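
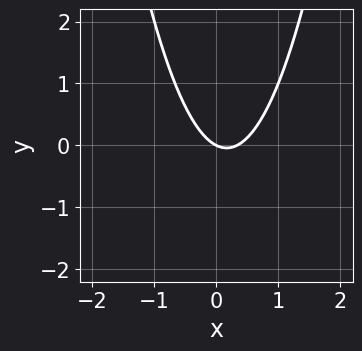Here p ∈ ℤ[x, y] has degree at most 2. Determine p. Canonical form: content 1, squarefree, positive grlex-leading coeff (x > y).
3*x^2 - x - 2*y

1. The degree is 2 — a generic line meets the curve in up to 2 points.
2. From the visible intercepts: it meets the y-axis at y = 0 (among the integer gridlines); it crosses the x-axis at the gridline x = 0.
3. Matching integer coefficients to the picture gives p.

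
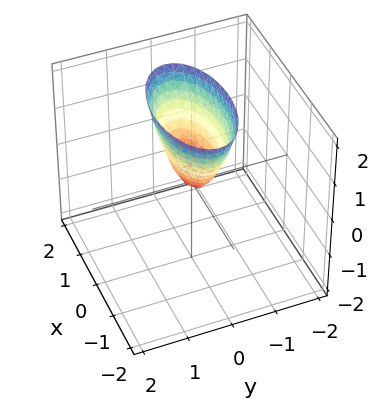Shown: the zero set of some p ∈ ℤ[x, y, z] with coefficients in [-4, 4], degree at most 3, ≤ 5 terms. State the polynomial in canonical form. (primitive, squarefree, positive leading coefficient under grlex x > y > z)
x^2 + 3*y^2 - z

The degree is 2 — a single bowl opening along one axis; a quadric.
Symmetries: mirror symmetry y ↦ −y ⇒ only even powers of y; the x ↦ −x reflection is a symmetry, so x appears only in even powers.
From the visible intercepts: it crosses the x-axis at the gridline x = 0; it crosses the y-axis at the gridline y = 0; one z-axis crossing is at z = 0.
Solving for integer coefficients yields p as stated.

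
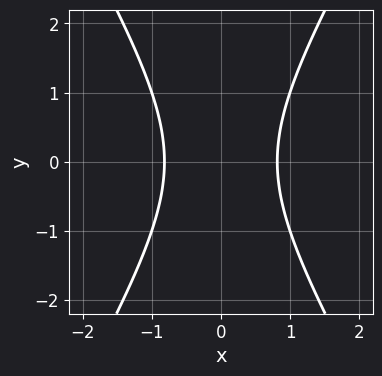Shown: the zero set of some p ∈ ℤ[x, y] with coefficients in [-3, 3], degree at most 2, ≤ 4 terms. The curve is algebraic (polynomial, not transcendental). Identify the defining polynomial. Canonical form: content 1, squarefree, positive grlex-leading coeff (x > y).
3*x^2 - y^2 - 2

First, degree: no degree-1 curve has this shape, so deg p = 2.
Then, symmetries: it's symmetric under x → −x, forcing even powers of x; it's symmetric under y → −y, forcing even powers of y.
Next, from the axis intercepts and sections: it misses every integer gridline on the y-axis.
Finally, the integer polynomial consistent with all of this is the stated p.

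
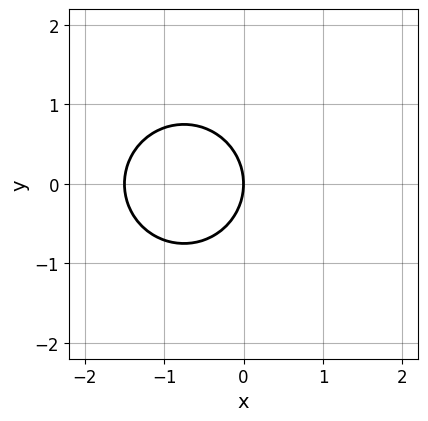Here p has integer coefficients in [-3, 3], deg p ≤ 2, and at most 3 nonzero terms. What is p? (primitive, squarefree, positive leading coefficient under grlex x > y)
(a) Degree: the shape is more complex than any degree-1 curve, so deg p = 2.
(b) Symmetries: mirror symmetry y ↦ −y ⇒ only even powers of y.
(c) Checking where it meets the axes: one x-axis crossing is at x = 0; it crosses the y-axis at the gridline y = 0.
(d) Solving for integer coefficients yields p as stated.

2*x^2 + 2*y^2 + 3*x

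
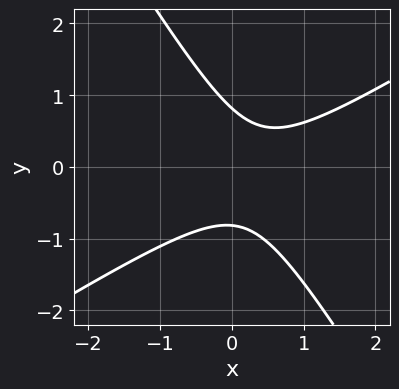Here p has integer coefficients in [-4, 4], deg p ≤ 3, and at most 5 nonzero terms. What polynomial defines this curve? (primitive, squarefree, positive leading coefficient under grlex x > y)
First, deg p = 2.
Then, against the integer gridlines: no x-intercept at any integer in the box.
Finally, matching integer coefficients to the picture gives p.

3*x^2 - 3*x*y - 3*y^2 - 2*x + 2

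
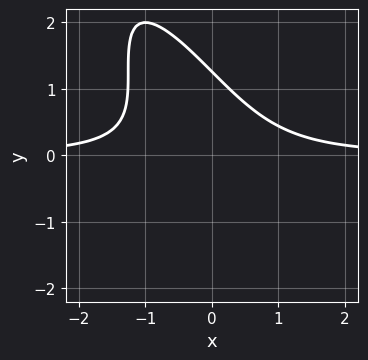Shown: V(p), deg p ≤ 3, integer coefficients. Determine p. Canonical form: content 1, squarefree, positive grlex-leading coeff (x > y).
1. Degree: the shape is more complex than any degree-2 curve, so deg p = 3.
2. From the axis intercepts and sections: no x-intercept at any integer in the box.
3. Fitting integer coefficients to these (and the overall shape) gives p.

3*x^2*y + 3*x*y^2 + y^3 - 2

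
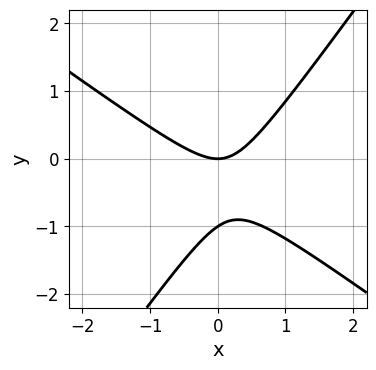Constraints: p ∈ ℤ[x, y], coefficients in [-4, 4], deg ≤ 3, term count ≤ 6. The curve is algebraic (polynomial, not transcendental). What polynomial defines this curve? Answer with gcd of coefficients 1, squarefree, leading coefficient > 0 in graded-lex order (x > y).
3*x^2 + 2*x*y - 3*y^2 - 3*y

(a) Degree: no degree-1 curve has this shape, so deg p = 2.
(b) Against the integer gridlines: one x-axis crossing is at x = 0; among the integer gridlines, it crosses the y-axis at y ∈ {-1, 0}.
(c) Assembling these constraints gives the stated polynomial.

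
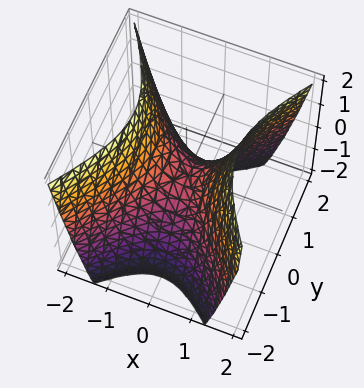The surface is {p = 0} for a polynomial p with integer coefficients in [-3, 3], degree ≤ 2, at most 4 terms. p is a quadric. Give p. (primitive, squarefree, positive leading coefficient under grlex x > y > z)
3*x^2 - 2*y^2 - 2*z

deg p = 2. A hyperbolic paraboloid; a quadric.
Symmetries: mirror symmetry y ↦ −y ⇒ only even powers of y; it's symmetric under x → −x, forcing even powers of x.
Checking where it meets the axes: it crosses the x-axis at the gridline x = 0; one y-axis crossing is at y = 0; it meets the z-axis at z = 0 (among the integer gridlines).
Together with the visible shape, these determine p as stated.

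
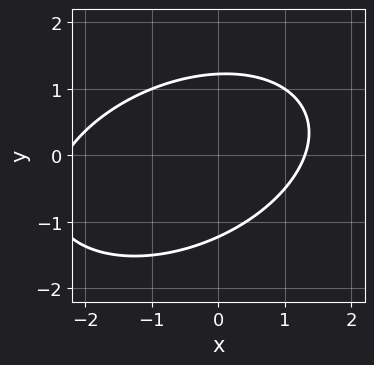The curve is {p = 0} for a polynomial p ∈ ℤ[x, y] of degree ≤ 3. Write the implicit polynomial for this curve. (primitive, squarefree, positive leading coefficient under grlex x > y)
1. deg p = 2. No degree-1 curve has this shape.
2. The integer polynomial consistent with all of this is the stated p.

x^2 - x*y + 2*y^2 + x - 3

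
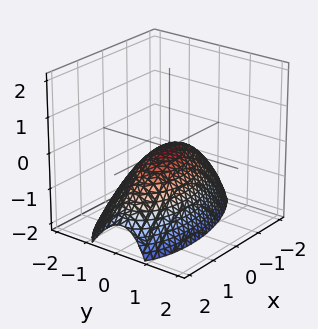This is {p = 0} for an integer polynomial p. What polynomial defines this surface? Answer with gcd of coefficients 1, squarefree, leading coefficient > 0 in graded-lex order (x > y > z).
x^2 - x*y + 3*y^2 - y*z + 3*z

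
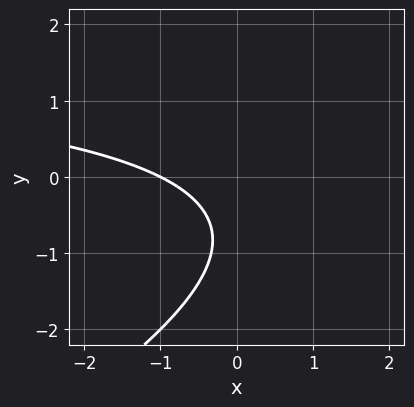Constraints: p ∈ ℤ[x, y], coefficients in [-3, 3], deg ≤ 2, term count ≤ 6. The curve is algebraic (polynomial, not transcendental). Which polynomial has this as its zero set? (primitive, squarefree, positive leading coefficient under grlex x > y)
1. deg p = 2. No degree-1 curve has this shape.
2. From the axis intercepts and sections: the curve avoids every integer y-axis point in the box; it crosses the x-axis at the gridline x = -1.
3. Solving for integer coefficients yields p as stated.

x*y - 2*y^2 - 2*x - 3*y - 2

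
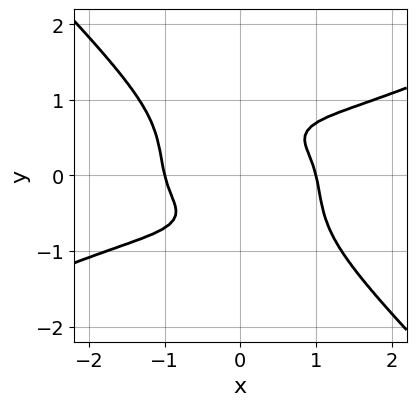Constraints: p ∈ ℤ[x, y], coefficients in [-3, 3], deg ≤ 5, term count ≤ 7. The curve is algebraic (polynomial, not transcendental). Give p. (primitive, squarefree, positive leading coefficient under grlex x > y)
x^4 - 2*x^3*y - 3*y^4 + 3*x*y - 1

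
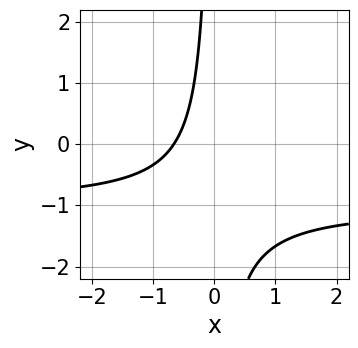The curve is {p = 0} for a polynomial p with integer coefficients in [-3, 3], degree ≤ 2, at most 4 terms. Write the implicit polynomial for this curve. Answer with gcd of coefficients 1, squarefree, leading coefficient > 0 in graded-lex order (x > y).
3*x*y + 3*x + 2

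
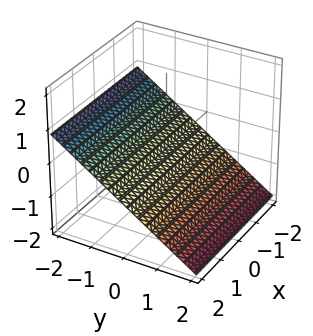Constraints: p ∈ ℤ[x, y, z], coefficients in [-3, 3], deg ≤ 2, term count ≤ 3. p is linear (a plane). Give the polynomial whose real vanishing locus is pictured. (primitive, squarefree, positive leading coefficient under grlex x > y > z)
deg p = 1. Every cross-section is a straight line — this is a plane.
Against the integer gridlines: the surface avoids every integer x-axis point in the box; it crosses the y-axis at the gridline y = -1.
These observations pin down the coefficients.

2*y + 3*z + 2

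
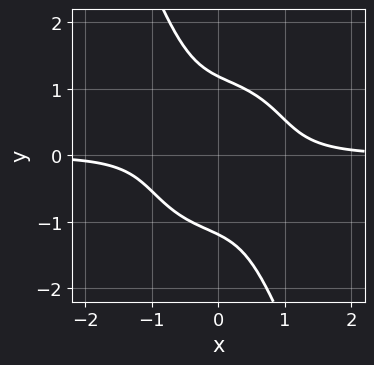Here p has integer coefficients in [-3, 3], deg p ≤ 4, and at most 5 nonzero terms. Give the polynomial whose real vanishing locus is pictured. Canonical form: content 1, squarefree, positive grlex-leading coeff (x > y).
deg p = 4.
Checking where it meets the axes: the curve avoids every integer x-axis point in the box.
Matching integer coefficients to the picture gives p.

3*x^3*y + 2*x*y^3 + y^4 - 2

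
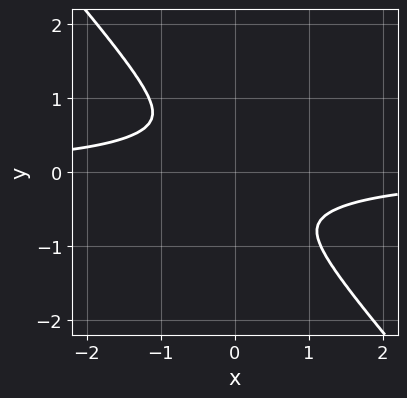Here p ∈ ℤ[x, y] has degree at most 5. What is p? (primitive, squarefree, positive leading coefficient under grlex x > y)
3*x^3*y + 2*y^4 + 2*x^2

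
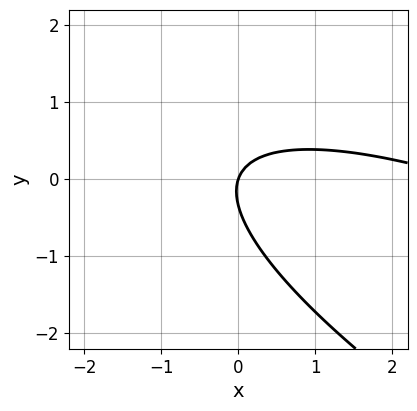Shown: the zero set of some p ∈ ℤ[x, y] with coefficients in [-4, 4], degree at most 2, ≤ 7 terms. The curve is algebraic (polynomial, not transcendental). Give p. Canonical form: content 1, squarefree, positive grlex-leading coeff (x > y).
The degree is 2 — no degree-1 curve has this shape.
Reading off the gridlines: it meets the x-axis at x = 0 (among the integer gridlines); it meets the y-axis at y = 0 (among the integer gridlines).
These observations pin down the coefficients.

x^2 + 3*x*y + 3*y^2 - 3*x + y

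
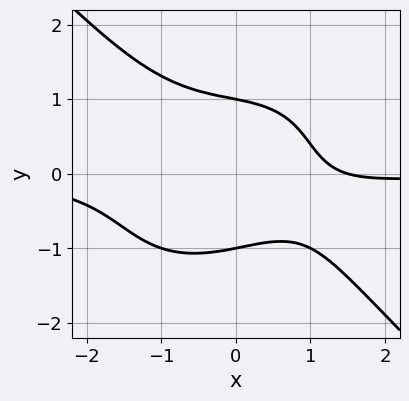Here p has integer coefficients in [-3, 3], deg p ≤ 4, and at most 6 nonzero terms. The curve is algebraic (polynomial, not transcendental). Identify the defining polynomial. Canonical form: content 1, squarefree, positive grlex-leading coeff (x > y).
(a) The degree is 4 — no degree-3 curve has this shape.
(b) Checking where it meets the axes: the y-axis gridline crossings are at y ∈ {-1, 1}.
(c) Fitting integer coefficients to these (and the overall shape) gives p.

2*x^3*y + 2*y^4 + y^2 + 2*x - 3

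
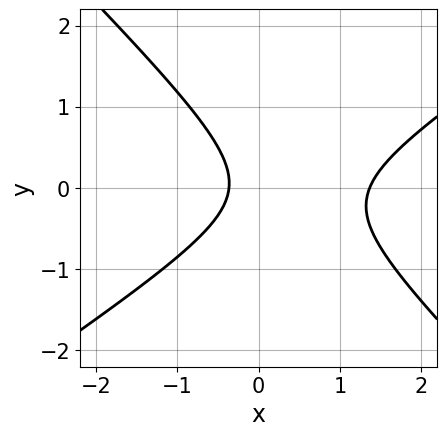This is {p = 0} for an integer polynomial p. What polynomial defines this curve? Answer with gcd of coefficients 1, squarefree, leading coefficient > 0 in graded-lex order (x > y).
2*x^2 - x*y - 3*y^2 - 2*x - 1

First, degree: a generic line meets the curve in up to 2 points, so deg p = 2.
Next, reading off the gridlines: the curve avoids every integer y-axis point in the box.
Finally, matching integer coefficients to the picture gives p.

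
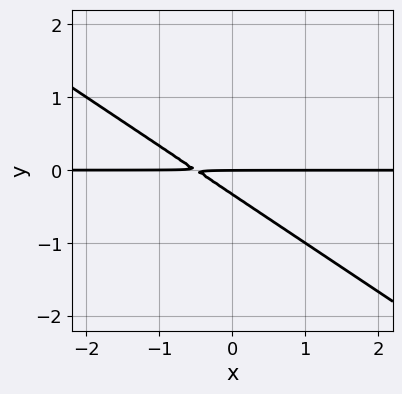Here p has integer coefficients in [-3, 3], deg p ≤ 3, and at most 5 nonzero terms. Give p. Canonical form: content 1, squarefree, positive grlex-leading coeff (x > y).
deg p = 2.
From the axis intercepts and sections: one y-axis crossing is at y = 0; every point of the x-axis in the box is on the curve.
The integer polynomial consistent with all of this is the stated p.

2*x*y + 3*y^2 + y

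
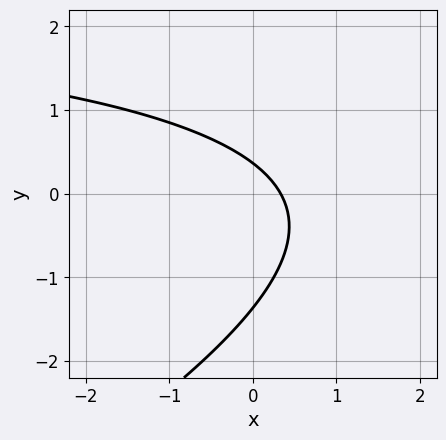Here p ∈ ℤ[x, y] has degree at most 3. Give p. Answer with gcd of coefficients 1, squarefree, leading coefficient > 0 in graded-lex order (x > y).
1. deg p = 2. No degree-1 curve has this shape.
2. The integer polynomial consistent with all of this is the stated p.

x*y - 2*y^2 - 3*x - 2*y + 1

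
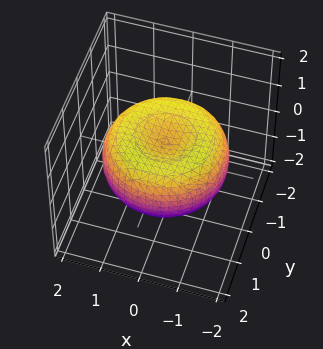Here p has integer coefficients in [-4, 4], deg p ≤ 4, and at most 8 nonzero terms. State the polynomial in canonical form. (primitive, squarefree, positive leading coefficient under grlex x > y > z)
(a) The degree is 4 — a generic line meets the surface in up to 4 points.
(b) Symmetries: the z-axis is an axis of rotation, so x and y enter only as x² + y².
(c) Checking where it meets the axes: a circular section at z = 0 has radius between 1 and 2.
(d) Solving for integer coefficients yields p as stated.

x^4 + 2*x^2*y^2 + y^4 - 2*x^2 - 2*y^2 + 3*z^2 - 1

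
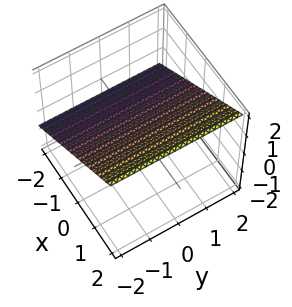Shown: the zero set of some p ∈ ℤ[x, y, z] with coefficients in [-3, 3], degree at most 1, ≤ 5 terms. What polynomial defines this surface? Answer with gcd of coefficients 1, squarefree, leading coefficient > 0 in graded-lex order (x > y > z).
2*x - 3*z + 2

(a) deg p = 1.
(b) Reading off the gridlines: no y-intercept at any integer in the box; it crosses the x-axis at the gridline x = -1.
(c) Matching integer coefficients to the picture gives p.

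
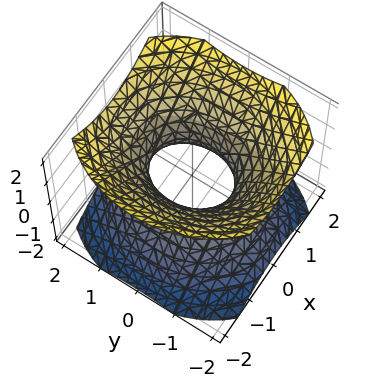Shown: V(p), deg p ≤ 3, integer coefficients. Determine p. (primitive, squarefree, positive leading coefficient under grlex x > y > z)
Degree: one connected sheet with a waist; a quadric, so deg p = 2.
Symmetries: the y ↦ −y reflection is a symmetry, so y appears only in even powers; mirror symmetry z ↦ −z ⇒ only even powers of z; the x ↦ −x reflection is a symmetry, so x appears only in even powers.
Observable constraints: the surface avoids every integer z-axis point in the box; the y-axis gridline crossings are at y ∈ {-1, 1}.
Putting this together gives p.

3*x^2 + 2*y^2 - 3*z^2 - 2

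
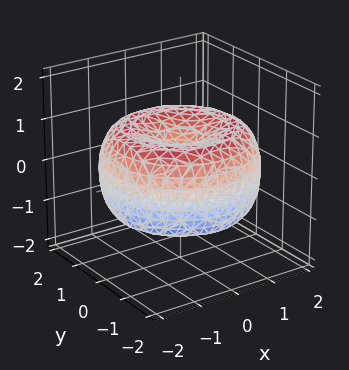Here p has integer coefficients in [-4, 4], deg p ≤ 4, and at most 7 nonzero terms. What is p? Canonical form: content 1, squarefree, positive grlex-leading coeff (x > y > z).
x^4 + 2*x^2*y^2 + y^4 - 3*x^2 - 3*y^2 + 3*z^2 - 1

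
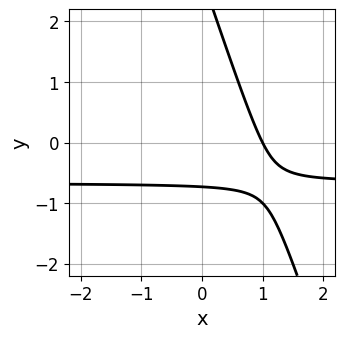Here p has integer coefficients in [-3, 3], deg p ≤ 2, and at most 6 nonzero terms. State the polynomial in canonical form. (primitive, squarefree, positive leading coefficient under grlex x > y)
3*x*y + y^2 + 2*x - 2*y - 2

The degree is 2 — no degree-1 curve has this shape.
Observable constraints: it meets the x-axis at x = 1 (among the integer gridlines).
Fitting integer coefficients to these (and the overall shape) gives p.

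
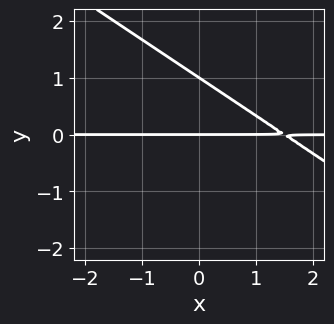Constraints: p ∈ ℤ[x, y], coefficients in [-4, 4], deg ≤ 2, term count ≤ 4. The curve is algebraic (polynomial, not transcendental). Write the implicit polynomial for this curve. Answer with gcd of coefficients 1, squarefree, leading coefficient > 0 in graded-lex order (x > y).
(a) deg p = 2.
(b) Observable constraints: the visible x-axis segment lies entirely on the curve; the y-axis gridline crossings are at y ∈ {0, 1}.
(c) Solving for integer coefficients yields p as stated.

2*x*y + 3*y^2 - 3*y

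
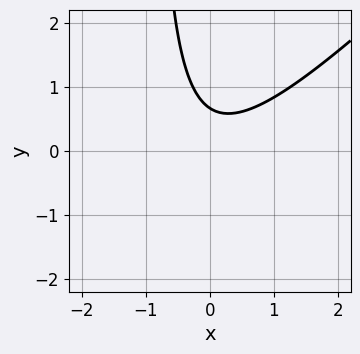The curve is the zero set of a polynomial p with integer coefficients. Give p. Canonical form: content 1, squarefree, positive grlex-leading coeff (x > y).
3*x^2 - 3*x*y - 3*y + 2

The degree is 2 — a generic line meets the curve in up to 2 points.
Checking where it meets the axes: it misses every integer gridline on the x-axis.
Together with the visible shape, these determine p as stated.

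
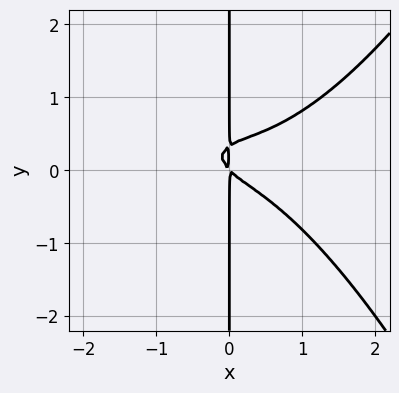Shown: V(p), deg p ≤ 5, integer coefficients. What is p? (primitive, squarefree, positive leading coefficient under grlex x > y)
(a) The degree is 4 — a generic line meets the curve in up to 4 points.
(b) Against the integer gridlines: the visible y-axis segment lies entirely on the curve.
(c) Assembling these constraints gives the stated polynomial.

x^4 - x^2*y - 3*x*y^2 + x^2 + x*y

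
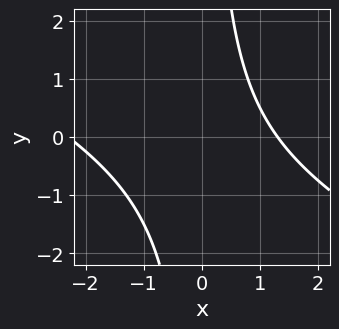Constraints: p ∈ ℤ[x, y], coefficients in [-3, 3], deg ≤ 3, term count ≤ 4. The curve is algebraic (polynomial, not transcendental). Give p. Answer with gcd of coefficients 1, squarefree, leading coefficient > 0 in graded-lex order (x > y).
x^2 + 2*x*y + x - 3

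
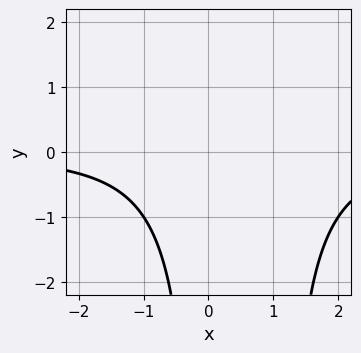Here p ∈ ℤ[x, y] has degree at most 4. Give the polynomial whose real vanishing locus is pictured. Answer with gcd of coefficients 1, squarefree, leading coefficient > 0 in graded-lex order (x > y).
(a) Degree: a generic line meets the curve in up to 3 points, so deg p = 3.
(b) From the axis intercepts and sections: it misses every integer gridline on the x-axis; the curve avoids every integer y-axis point in the box.
(c) Assembling these constraints gives the stated polynomial.

x^2*y - x*y + 2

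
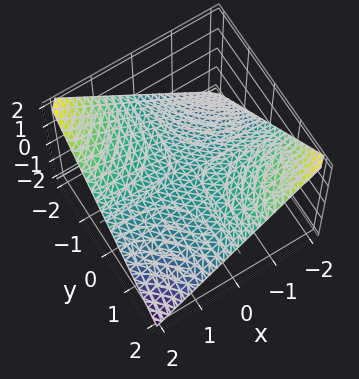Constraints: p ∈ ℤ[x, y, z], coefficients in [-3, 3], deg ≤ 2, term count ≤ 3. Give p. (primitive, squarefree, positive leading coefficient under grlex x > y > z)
x*y + 2*z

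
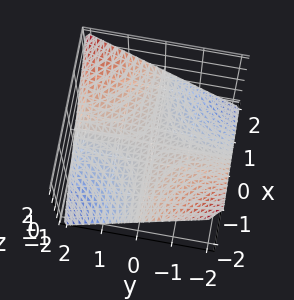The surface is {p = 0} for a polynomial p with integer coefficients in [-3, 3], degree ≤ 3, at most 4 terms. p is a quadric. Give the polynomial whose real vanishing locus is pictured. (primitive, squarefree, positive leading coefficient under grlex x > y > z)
x*y - 2*z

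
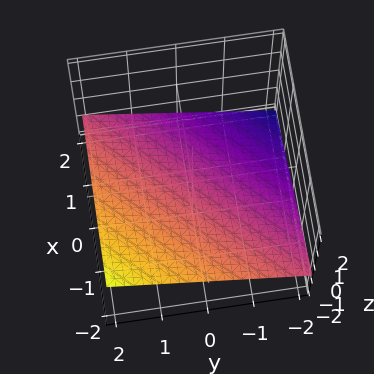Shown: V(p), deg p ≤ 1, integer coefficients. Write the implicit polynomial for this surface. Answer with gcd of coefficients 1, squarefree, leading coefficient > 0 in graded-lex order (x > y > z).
x - y + 3*z + 2

Degree: every cross-section is a straight line — this is a plane, so deg p = 1.
From the visible intercepts: it crosses the x-axis at the gridline x = -2; one y-axis crossing is at y = 2.
Solving for integer coefficients yields p as stated.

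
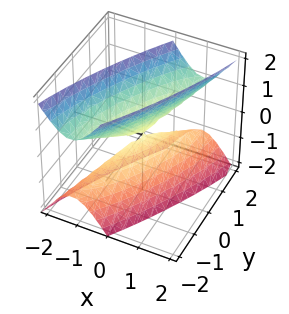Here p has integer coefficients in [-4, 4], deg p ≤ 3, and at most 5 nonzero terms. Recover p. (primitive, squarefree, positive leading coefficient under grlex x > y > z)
3*x^2 - 3*x*y + y^2 - z^2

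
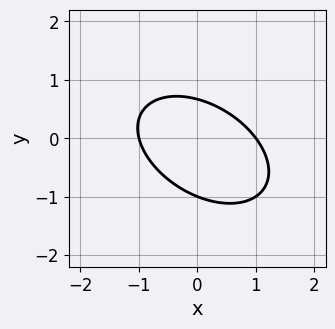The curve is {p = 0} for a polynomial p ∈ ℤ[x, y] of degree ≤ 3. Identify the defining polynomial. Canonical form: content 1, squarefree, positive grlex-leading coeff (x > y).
2*x^2 + 2*x*y + 3*y^2 + y - 2

(a) The degree is 2 — the shape is more complex than any degree-1 curve.
(b) Checking where it meets the axes: the x-axis gridline crossings are at x ∈ {-1, 1}; one y-axis crossing is at y = -1.
(c) These observations pin down the coefficients.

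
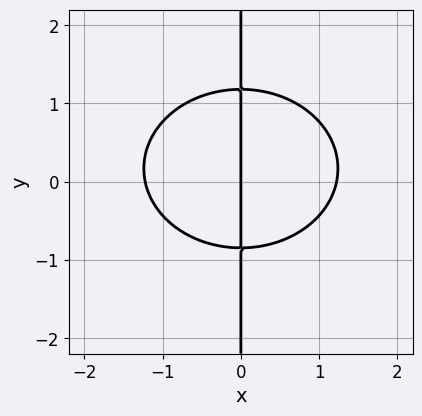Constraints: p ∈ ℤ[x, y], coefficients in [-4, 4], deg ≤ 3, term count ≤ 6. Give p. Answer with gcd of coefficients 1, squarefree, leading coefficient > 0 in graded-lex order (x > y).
2*x^3 + 3*x*y^2 - x*y - 3*x

(a) The degree is 3 — the shape is more complex than any degree-2 curve.
(b) Reading off the gridlines: every point of the y-axis in the box is on the curve; it crosses the x-axis at the gridline x = 0.
(c) Solving for integer coefficients yields p as stated.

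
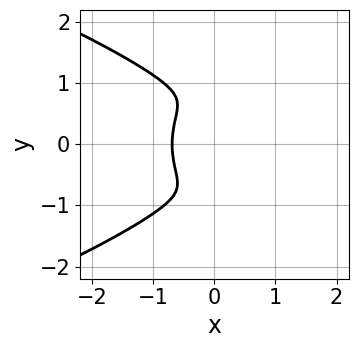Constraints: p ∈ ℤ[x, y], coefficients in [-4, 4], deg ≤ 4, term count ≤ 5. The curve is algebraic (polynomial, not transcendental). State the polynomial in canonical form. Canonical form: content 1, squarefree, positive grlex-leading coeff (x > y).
x^2*y^2 + 2*y^4 + 3*x^3 - 2*y^2 + 1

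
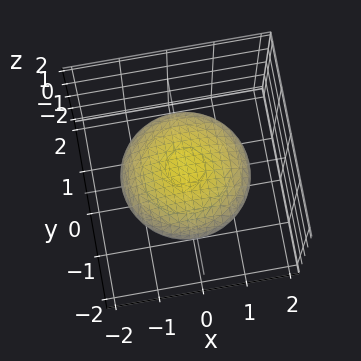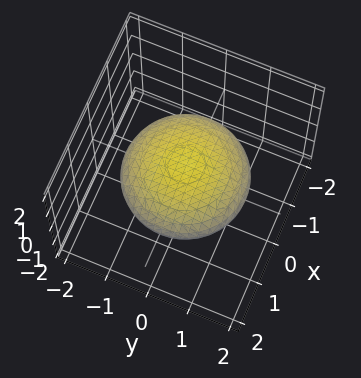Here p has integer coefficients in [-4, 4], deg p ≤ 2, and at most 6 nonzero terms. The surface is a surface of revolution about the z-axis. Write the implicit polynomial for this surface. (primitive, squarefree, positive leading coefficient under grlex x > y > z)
x^2 + y^2 + 3*z^2 - 2

deg p = 2.
Symmetries: the surface is invariant under rotation about z: p = q(x² + y², z).
Observable constraints: a circular section at z = 0 has radius between 1 and 2.
Fitting integer coefficients to these (and the overall shape) gives p.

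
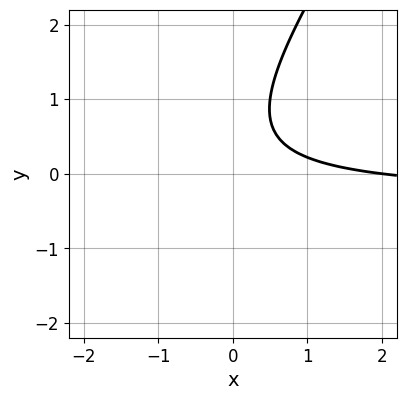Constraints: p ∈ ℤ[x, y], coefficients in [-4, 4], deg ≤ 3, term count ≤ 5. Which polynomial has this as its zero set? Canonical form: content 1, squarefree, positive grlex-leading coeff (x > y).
First, deg p = 2. No degree-1 curve has this shape.
Next, from the axis intercepts and sections: it misses every integer gridline on the y-axis; one x-axis crossing is at x = 2.
Finally, putting this together gives p.

3*x*y - 2*y^2 + x + 2*y - 2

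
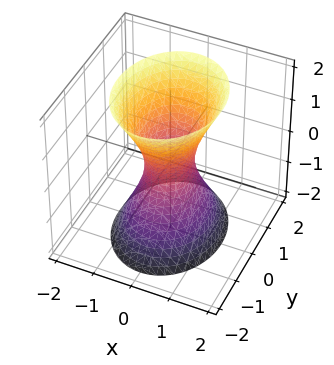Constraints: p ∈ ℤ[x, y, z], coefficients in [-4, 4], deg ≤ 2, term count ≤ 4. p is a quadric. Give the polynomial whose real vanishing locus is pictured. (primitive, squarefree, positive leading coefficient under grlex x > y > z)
1. Degree: an hourglass — one-sheet hyperboloid; a quadric, so deg p = 2.
2. Symmetries: it's symmetric under z → −z, forcing even powers of z; the y ↦ −y reflection is a symmetry, so y appears only in even powers; mirror symmetry x ↦ −x ⇒ only even powers of x.
3. Against the integer gridlines: the surface avoids every integer z-axis point in the box.
4. Putting this together gives p.

3*x^2 + 2*y^2 - z^2 - 1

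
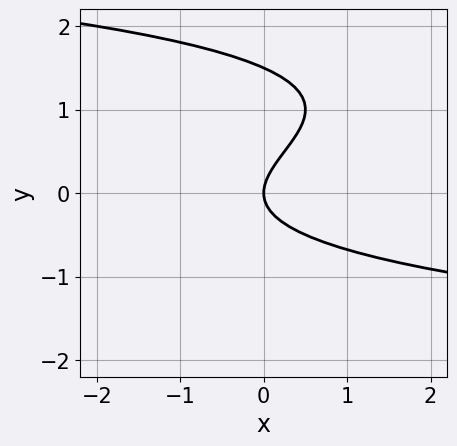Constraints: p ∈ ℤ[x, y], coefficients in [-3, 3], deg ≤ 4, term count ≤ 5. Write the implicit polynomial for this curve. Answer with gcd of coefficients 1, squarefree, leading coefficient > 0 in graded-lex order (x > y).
2*y^3 - 3*y^2 + 2*x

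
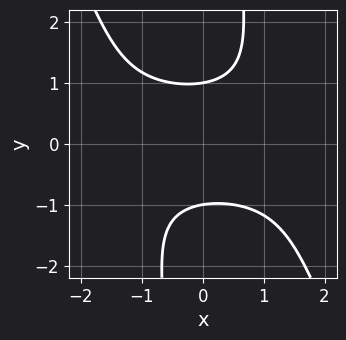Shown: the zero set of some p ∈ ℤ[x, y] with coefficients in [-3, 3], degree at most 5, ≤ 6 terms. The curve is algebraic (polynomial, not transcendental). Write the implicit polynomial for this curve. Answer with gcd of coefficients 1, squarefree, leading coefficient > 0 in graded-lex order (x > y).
2*x^2*y^2 + x*y^3 - 3*y^2 + 3

First, deg p = 4.
Next, from the axis intercepts and sections: the curve avoids every integer x-axis point in the box; the y-axis gridline crossings are at y ∈ {-1, 1}.
Finally, putting this together gives p.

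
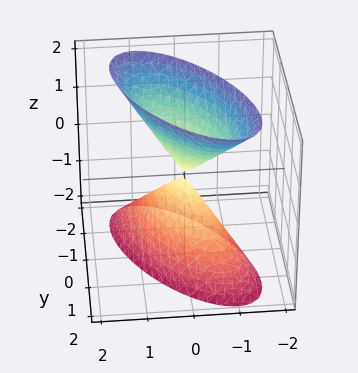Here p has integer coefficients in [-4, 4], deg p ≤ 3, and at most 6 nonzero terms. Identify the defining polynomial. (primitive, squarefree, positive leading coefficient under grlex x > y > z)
1. I count 2 distinct pieces. They look like related sheets of one shape, so recover p as a whole.
2. Degree: a generic line meets the surface in up to 2 points, so deg p = 2.
3. Reading off the gridlines: it crosses the z-axis at the gridline z = 0; it meets the x-axis at x = 0 (among the integer gridlines); one y-axis crossing is at y = 0.
4. The integer polynomial consistent with all of this is the stated p.

3*x^2 + 3*x*y + 2*y^2 - z^2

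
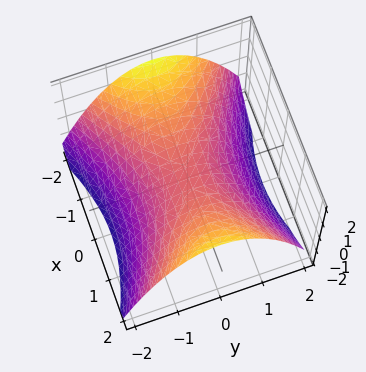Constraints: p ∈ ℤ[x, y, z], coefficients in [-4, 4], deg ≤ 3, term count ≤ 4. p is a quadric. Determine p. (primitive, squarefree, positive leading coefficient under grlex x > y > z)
First, degree: a saddle surface; a quadric, so deg p = 2.
Next, symmetries: mirror symmetry y ↦ −y ⇒ only even powers of y; the x ↦ −x reflection is a symmetry, so x appears only in even powers.
Then, checking where it meets the axes: one y-axis crossing is at y = 0; it meets the z-axis at z = 0 (among the integer gridlines); one x-axis crossing is at x = 0.
Finally, fitting integer coefficients to these (and the overall shape) gives p.

x^2 - 2*y^2 - 3*z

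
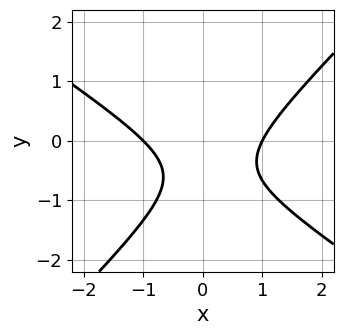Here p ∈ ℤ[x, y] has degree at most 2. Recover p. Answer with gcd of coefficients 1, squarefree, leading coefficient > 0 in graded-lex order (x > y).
1. Degree: no degree-1 curve has this shape, so deg p = 2.
2. Reading off the gridlines: it misses every integer gridline on the y-axis; the x-axis gridline crossings are at x ∈ {-1, 1}.
3. Putting this together gives p.

2*x^2 + x*y - 3*y^2 - 3*y - 2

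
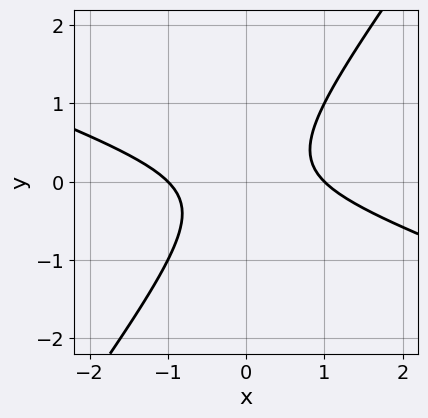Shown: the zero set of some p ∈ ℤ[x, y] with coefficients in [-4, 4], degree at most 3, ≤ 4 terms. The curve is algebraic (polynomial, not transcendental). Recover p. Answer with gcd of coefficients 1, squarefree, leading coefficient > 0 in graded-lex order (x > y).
x^2 + 2*x*y - 2*y^2 - 1

(a) The degree is 2 — no degree-1 curve has this shape.
(b) Reading off the gridlines: among the integer gridlines, it crosses the x-axis at x ∈ {-1, 1}; no y-intercept at any integer in the box.
(c) Solving for integer coefficients yields p as stated.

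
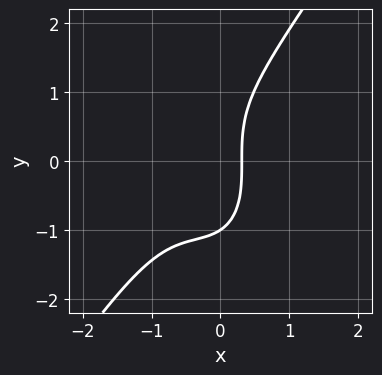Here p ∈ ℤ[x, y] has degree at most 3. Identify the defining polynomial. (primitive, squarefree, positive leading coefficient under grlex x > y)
3*x^3 - y^3 + 3*x^2 + 2*x - 1

(a) deg p = 3.
(b) Checking where it meets the axes: one y-axis crossing is at y = -1.
(c) Matching integer coefficients to the picture gives p.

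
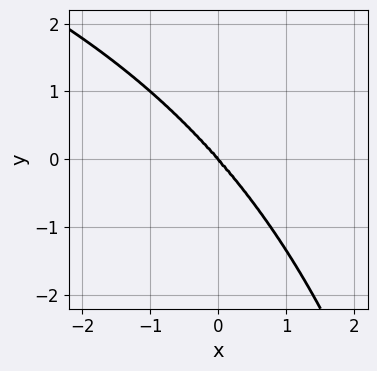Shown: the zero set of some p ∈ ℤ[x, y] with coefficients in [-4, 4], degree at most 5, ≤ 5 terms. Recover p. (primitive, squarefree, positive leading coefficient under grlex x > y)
1. deg p = 4.
2. From the visible intercepts: it meets the x-axis at x = 0 (among the integer gridlines); it meets the y-axis at y = 0 (among the integer gridlines).
3. These observations pin down the coefficients.

x^2*y^2 + 3*x^3 + 2*y^3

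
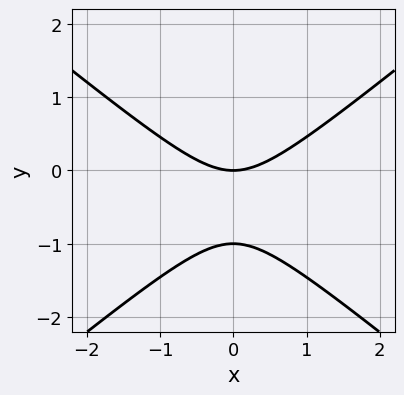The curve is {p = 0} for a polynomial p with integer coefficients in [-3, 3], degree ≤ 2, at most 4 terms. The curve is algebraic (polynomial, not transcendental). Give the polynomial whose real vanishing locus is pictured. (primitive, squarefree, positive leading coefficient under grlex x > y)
2*x^2 - 3*y^2 - 3*y

First, deg p = 2. A generic line meets the curve in up to 2 points.
Then, symmetries: the x ↦ −x reflection is a symmetry, so x appears only in even powers.
Then, from the axis intercepts and sections: it meets the x-axis at x = 0 (among the integer gridlines); the y-axis gridline crossings are at y ∈ {-1, 0}.
Finally, putting this together gives p.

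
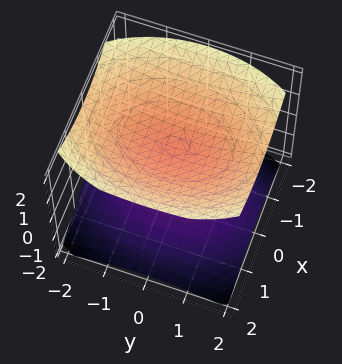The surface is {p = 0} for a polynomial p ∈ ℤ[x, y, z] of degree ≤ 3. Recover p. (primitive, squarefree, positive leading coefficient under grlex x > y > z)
2*x^2 + y^2 - 3*z^2 + 3

(a) There are 2 components. They look like related sheets of one shape, so recover p as a whole.
(b) The degree is 2 — two sheets facing apart; a quadric.
(c) Symmetries: it's symmetric under x → −x, forcing even powers of x; the z ↦ −z reflection is a symmetry, so z appears only in even powers; it's symmetric under y → −y, forcing even powers of y.
(d) Reading off the gridlines: the surface avoids every integer y-axis point in the box; the surface avoids every integer x-axis point in the box; the z-axis gridline crossings are at z ∈ {-1, 1}.
(e) Together with the visible shape, these determine p as stated.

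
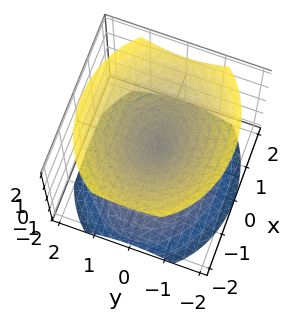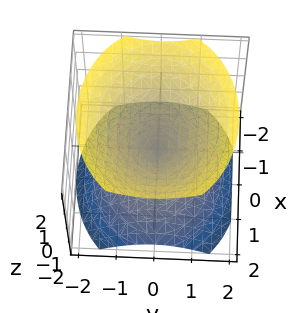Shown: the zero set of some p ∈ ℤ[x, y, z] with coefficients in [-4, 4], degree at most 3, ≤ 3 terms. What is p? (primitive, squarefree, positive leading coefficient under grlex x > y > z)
2*x^2 + 3*y^2 - 3*z^2

First, I count 2 distinct pieces. They look like related sheets of one shape, so recover p as a whole.
Then, deg p = 2. Two nappes meeting at a single point; a quadric.
Next, symmetries: the z ↦ −z reflection is a symmetry, so z appears only in even powers; it's symmetric under x → −x, forcing even powers of x; mirror symmetry y ↦ −y ⇒ only even powers of y.
Then, against the integer gridlines: it meets the y-axis at y = 0 (among the integer gridlines); it crosses the x-axis at the gridline x = 0; one z-axis crossing is at z = 0.
Finally, matching integer coefficients to the picture gives p.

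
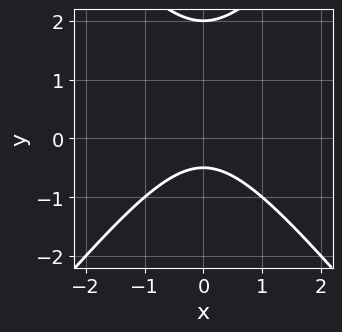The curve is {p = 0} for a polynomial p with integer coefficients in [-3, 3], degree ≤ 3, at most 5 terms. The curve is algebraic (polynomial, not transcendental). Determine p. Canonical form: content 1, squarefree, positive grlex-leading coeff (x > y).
3*x^2 - 2*y^2 + 3*y + 2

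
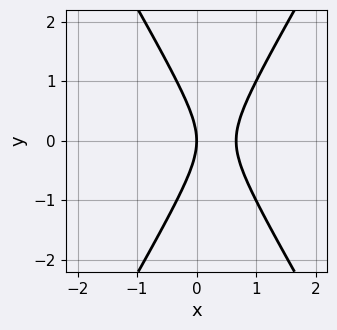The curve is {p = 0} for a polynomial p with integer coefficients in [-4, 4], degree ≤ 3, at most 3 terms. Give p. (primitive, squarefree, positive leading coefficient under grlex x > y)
3*x^2 - y^2 - 2*x

First, the degree is 2 — the shape is more complex than any degree-1 curve.
Next, symmetries: the y ↦ −y reflection is a symmetry, so y appears only in even powers.
Next, against the integer gridlines: it meets the y-axis at y = 0 (among the integer gridlines); it crosses the x-axis at the gridline x = 0.
Finally, fitting integer coefficients to these (and the overall shape) gives p.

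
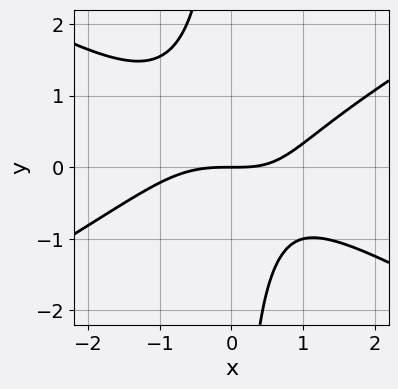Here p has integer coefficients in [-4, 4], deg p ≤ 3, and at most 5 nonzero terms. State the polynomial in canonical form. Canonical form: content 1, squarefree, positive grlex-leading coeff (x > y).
First, deg p = 3. The shape is more complex than any degree-2 curve.
Next, against the integer gridlines: one y-axis crossing is at y = 0; one x-axis crossing is at x = 0.
Finally, these observations pin down the coefficients.

x^3 - 3*x*y^2 + x*y - 3*y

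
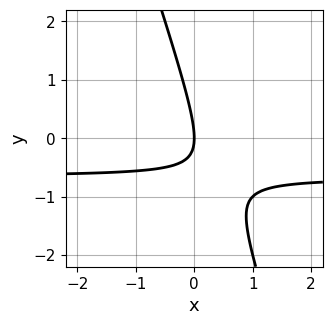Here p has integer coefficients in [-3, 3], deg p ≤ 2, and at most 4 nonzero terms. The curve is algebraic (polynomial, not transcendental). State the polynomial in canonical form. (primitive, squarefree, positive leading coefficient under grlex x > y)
3*x*y + y^2 + 2*x

(a) deg p = 2. The shape is more complex than any degree-1 curve.
(b) Checking where it meets the axes: it meets the y-axis at y = 0 (among the integer gridlines); it meets the x-axis at x = 0 (among the integer gridlines).
(c) These observations pin down the coefficients.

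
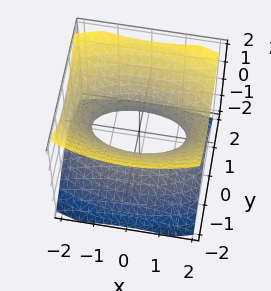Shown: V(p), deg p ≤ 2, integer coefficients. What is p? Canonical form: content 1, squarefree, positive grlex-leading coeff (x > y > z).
x^2 + 3*y^2 - 3*z^2 - 2

First, degree: an hourglass — one-sheet hyperboloid; a quadric, so deg p = 2.
Next, symmetries: the x ↦ −x reflection is a symmetry, so x appears only in even powers; it's symmetric under z → −z, forcing even powers of z; it's symmetric under y → −y, forcing even powers of y.
Next, reading off the gridlines: the surface avoids every integer z-axis point in the box.
Finally, matching integer coefficients to the picture gives p.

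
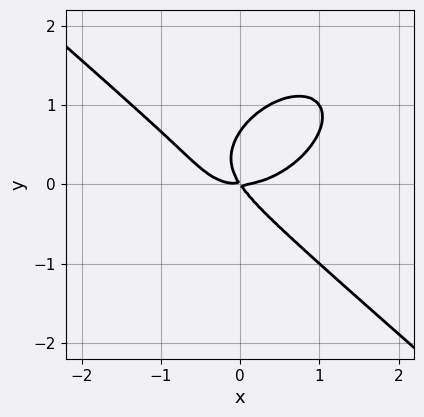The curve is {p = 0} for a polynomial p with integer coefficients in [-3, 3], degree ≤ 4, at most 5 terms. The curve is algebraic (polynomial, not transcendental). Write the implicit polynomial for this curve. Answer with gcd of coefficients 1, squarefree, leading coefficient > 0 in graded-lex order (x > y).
2*x^3 + 3*y^3 - 3*x*y - 2*y^2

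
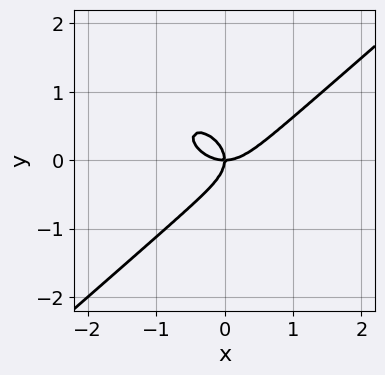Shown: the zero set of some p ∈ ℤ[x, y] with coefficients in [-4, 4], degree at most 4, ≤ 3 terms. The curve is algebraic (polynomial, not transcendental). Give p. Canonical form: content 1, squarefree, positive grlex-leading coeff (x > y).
(a) deg p = 3. No degree-2 curve has this shape.
(b) From the visible intercepts: it crosses the y-axis at the gridline y = 0; it meets the x-axis at x = 0 (among the integer gridlines).
(c) Fitting integer coefficients to these (and the overall shape) gives p.

2*x^3 - 3*y^3 - 2*x*y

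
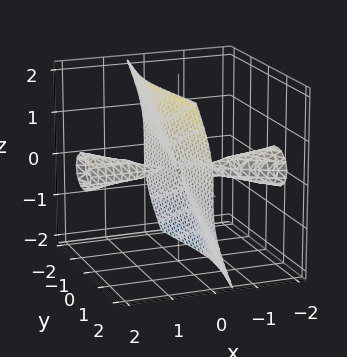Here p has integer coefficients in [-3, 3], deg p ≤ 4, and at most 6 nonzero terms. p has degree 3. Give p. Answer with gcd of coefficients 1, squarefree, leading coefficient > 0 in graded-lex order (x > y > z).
x^2*y + 2*x*y^2 + 3*x*z^2 - z^3

1. I count 3 distinct pieces. They look like related sheets of one shape, so recover p as a whole.
2. Degree: a generic line meets the surface in up to 3 points, so deg p = 3.
3. Against the integer gridlines: every point of the x-axis in the box is on the surface; the visible y-axis segment lies entirely on the surface.
4. Assembling these constraints gives the stated polynomial.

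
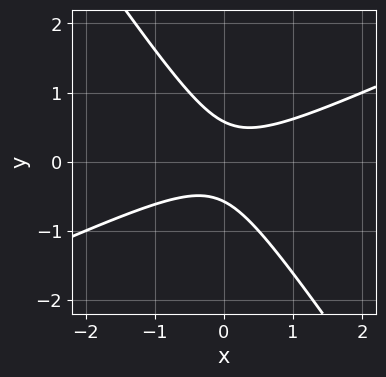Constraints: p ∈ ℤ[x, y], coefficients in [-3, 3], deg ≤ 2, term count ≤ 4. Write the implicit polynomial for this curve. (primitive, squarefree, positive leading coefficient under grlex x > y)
2*x^2 - 3*x*y - 3*y^2 + 1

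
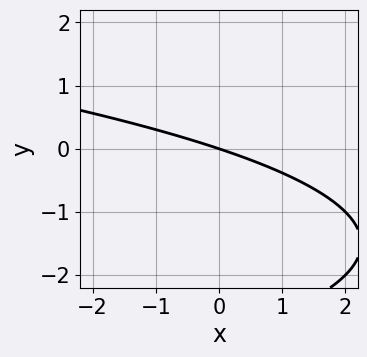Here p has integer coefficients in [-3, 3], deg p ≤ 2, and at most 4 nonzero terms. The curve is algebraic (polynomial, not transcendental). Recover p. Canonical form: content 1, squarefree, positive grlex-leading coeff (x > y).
(a) The degree is 2 — no degree-1 curve has this shape.
(b) From the visible intercepts: it crosses the x-axis at the gridline x = 0; one y-axis crossing is at y = 0.
(c) The integer polynomial consistent with all of this is the stated p.

y^2 + x + 3*y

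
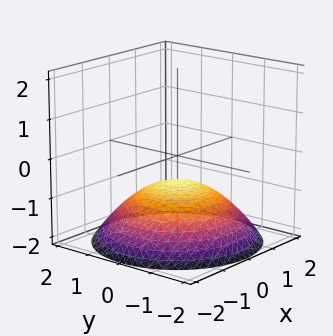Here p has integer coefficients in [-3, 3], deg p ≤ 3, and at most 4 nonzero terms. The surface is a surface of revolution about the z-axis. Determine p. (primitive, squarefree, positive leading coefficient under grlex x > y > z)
(a) Degree: a generic line meets the surface in up to 2 points, so deg p = 2.
(b) Symmetries: the surface is invariant under rotation about z: p = q(x² + y², z).
(c) Against the integer gridlines: a circular section at z = -1 has radius exactly 1; the surface avoids every integer x-axis point in the box; no y-intercept at any integer in the box.
(d) Putting this together gives p.

x^2 + y^2 + 3*z + 2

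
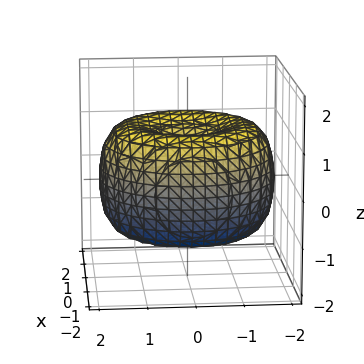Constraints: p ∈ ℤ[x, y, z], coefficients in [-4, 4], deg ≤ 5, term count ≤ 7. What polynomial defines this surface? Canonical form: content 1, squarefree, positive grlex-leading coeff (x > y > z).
(a) The degree is 4 — a generic line meets the surface in up to 4 points.
(b) By symmetry, the surface is invariant under rotation about z: p = q(x² + y², z).
(c) Against the integer gridlines: a circular section at z = 1 has radius between 0 and 1.
(d) Together with the visible shape, these determine p as stated.

x^4 + 2*x^2*y^2 + y^4 - 3*x^2 - 3*y^2 + 3*z^2 - 2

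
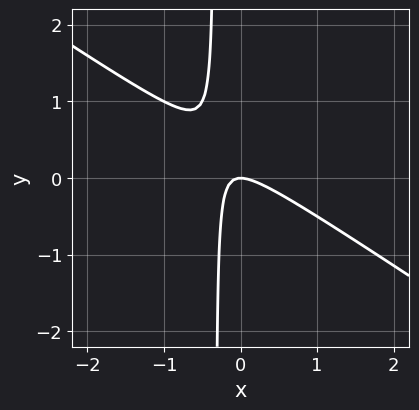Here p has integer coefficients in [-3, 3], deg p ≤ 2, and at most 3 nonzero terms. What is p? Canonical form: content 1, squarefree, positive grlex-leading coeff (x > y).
2*x^2 + 3*x*y + y

deg p = 2.
Against the integer gridlines: it crosses the x-axis at the gridline x = 0; it crosses the y-axis at the gridline y = 0.
Solving for integer coefficients yields p as stated.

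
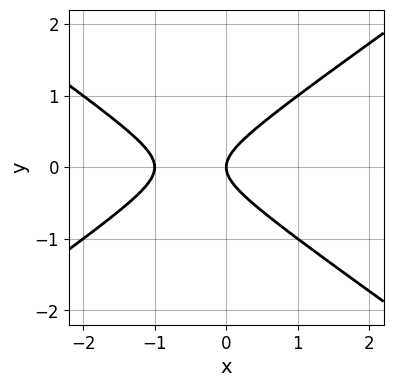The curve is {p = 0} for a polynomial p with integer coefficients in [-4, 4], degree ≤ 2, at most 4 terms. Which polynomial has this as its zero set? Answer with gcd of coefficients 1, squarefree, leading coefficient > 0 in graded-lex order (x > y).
x^2 - 2*y^2 + x

(a) deg p = 2.
(b) Symmetries: mirror symmetry y ↦ −y ⇒ only even powers of y.
(c) Checking where it meets the axes: one y-axis crossing is at y = 0; the x-axis gridline crossings are at x ∈ {-1, 0}.
(d) Matching integer coefficients to the picture gives p.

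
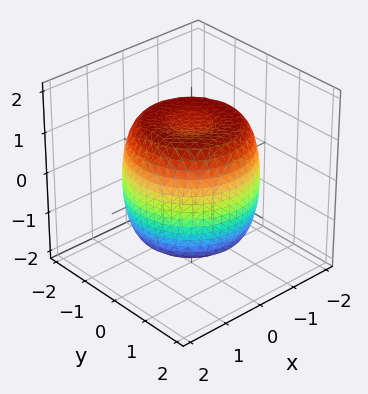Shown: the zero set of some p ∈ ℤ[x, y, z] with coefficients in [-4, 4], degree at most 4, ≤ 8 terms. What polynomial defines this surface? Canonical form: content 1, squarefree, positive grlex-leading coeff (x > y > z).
2*x^4 + 4*x^2*y^2 + 2*y^4 - 3*x^2 - 3*y^2 + 2*z^2 - 3

First, deg p = 4. The shape is more complex than any degree-3 surface.
Then, symmetry: the surface is invariant under rotation about z: p = q(x² + y², z).
Then, observable constraints: a circular section at z = 1 has radius between 1 and 2.
Finally, the integer polynomial consistent with all of this is the stated p.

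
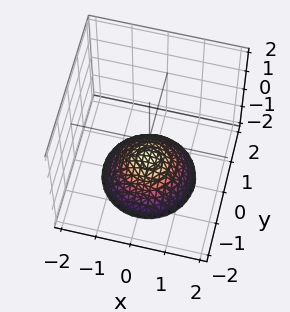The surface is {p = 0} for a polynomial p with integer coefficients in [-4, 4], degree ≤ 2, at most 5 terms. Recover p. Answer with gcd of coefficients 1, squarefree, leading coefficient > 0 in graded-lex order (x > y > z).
(a) The degree is 2 — no degree-1 surface has this shape.
(b) Symmetries: rotational symmetry about the z-axis ⇒ p depends on x, y only through x² + y².
(c) Reading off the gridlines: one z-axis crossing is at z = -1; the surface avoids every integer y-axis point in the box.
(d) Solving for integer coefficients yields p as stated.

2*x^2 + 2*y^2 + 3*z + 3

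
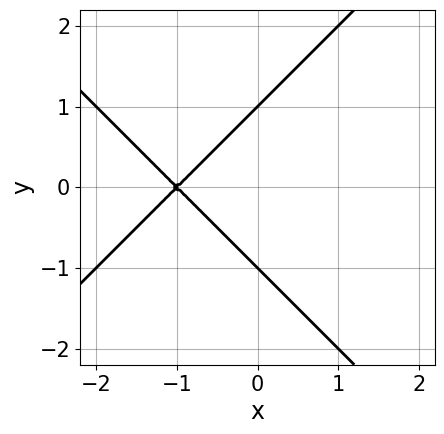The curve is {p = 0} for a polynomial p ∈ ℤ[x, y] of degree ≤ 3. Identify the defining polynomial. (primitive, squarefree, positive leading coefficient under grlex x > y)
1. The degree is 2 — no degree-1 curve has this shape.
2. Symmetries: mirror symmetry y ↦ −y ⇒ only even powers of y.
3. Against the integer gridlines: it meets the x-axis at x = -1 (among the integer gridlines); among the integer gridlines, it crosses the y-axis at y ∈ {-1, 1}.
4. Putting this together gives p.

x^2 - y^2 + 2*x + 1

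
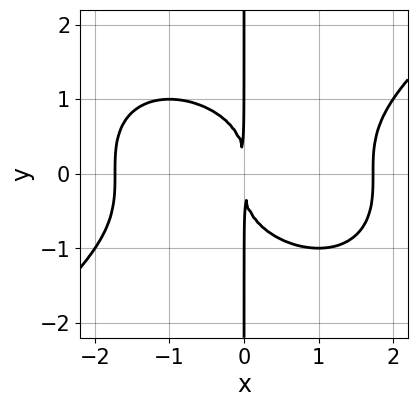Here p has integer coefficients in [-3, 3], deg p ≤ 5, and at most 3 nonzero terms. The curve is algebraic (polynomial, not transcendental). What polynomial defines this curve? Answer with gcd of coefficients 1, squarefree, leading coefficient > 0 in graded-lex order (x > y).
x^4 - 2*x*y^3 - 3*x^2

First, degree: the shape is more complex than any degree-3 curve, so deg p = 4.
Then, observable constraints: every point of the y-axis in the box is on the curve.
Finally, these observations pin down the coefficients.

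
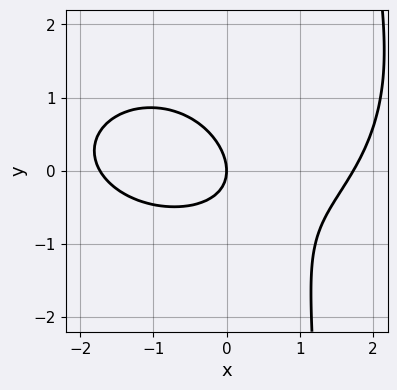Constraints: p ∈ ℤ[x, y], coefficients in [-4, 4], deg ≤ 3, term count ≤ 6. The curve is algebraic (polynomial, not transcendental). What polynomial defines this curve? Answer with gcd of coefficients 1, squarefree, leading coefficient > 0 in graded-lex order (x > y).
1. The degree is 3 — the shape is more complex than any degree-2 curve.
2. Reading off the gridlines: one y-axis crossing is at y = 0; it crosses the x-axis at the gridline x = 0.
3. The integer polynomial consistent with all of this is the stated p.

x^3 + 2*x*y^2 - 2*x*y - 3*y^2 - 3*x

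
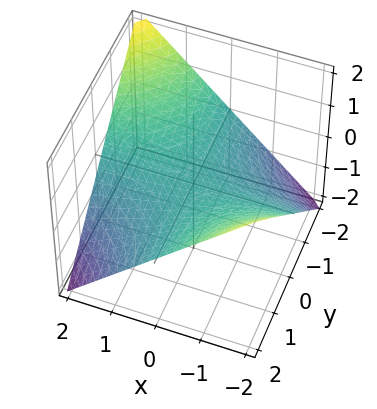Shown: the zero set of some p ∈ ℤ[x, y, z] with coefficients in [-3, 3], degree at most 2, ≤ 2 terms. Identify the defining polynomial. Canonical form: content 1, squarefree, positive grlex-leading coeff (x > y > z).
(a) The degree is 2 — a hyperbolic paraboloid; a quadric.
(b) Against the integer gridlines: it crosses the z-axis at the gridline z = 0; the visible y-axis segment lies entirely on the surface; the visible x-axis segment lies entirely on the surface.
(c) The integer polynomial consistent with all of this is the stated p.

x*y + 2*z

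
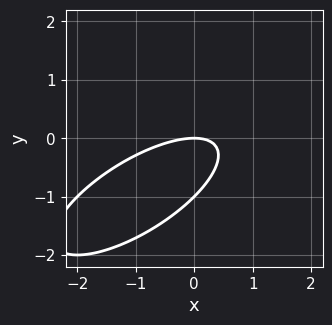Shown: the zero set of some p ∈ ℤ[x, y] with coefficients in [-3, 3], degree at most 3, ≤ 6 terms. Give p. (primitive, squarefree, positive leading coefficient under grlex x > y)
(a) The degree is 2 — a generic line meets the curve in up to 2 points.
(b) Observable constraints: it meets the x-axis at x = 0 (among the integer gridlines); among the integer gridlines, it crosses the y-axis at y ∈ {-1, 0}.
(c) The integer polynomial consistent with all of this is the stated p.

x^2 - 2*x*y + 2*y^2 + 2*y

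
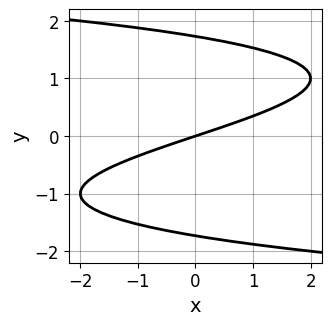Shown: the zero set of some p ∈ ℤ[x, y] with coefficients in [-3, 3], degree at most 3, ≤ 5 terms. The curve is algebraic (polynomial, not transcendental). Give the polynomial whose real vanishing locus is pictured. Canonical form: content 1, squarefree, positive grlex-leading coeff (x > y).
y^3 + x - 3*y

The degree is 3 — the shape is more complex than any degree-2 curve.
Against the integer gridlines: it crosses the x-axis at the gridline x = 0; it meets the y-axis at y = 0 (among the integer gridlines).
Putting this together gives p.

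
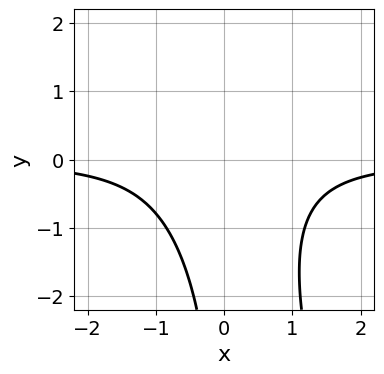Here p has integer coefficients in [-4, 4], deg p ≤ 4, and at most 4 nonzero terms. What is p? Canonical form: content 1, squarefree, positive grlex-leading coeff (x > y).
3*x^2*y + x*y^2 + 3

1. The degree is 3 — a generic line meets the curve in up to 3 points.
2. From the visible intercepts: it misses every integer gridline on the y-axis; the curve avoids every integer x-axis point in the box.
3. Assembling these constraints gives the stated polynomial.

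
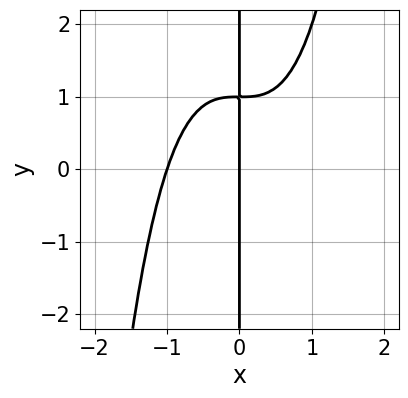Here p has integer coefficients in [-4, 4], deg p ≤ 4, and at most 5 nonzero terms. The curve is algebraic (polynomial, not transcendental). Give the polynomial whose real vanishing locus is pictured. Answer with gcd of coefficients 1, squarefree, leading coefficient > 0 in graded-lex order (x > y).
x^4 - x*y + x

1. deg p = 4.
2. Observable constraints: the visible y-axis segment lies entirely on the curve; the x-axis gridline crossings are at x ∈ {-1, 0}.
3. Solving for integer coefficients yields p as stated.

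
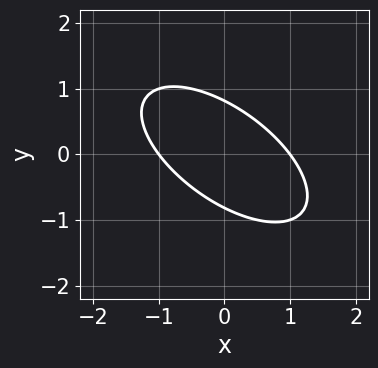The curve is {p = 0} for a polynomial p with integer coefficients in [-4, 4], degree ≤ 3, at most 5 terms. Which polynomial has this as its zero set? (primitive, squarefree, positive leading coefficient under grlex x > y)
2*x^2 + 3*x*y + 3*y^2 - 2

Degree: a generic line meets the curve in up to 2 points, so deg p = 2.
Reading off the gridlines: among the integer gridlines, it crosses the x-axis at x ∈ {-1, 1}.
These observations pin down the coefficients.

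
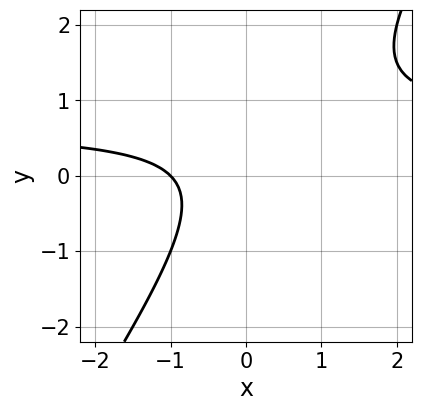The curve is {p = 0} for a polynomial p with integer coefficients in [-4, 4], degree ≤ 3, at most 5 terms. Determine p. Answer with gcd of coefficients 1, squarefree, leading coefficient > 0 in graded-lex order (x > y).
First, deg p = 2. A generic line meets the curve in up to 2 points.
Then, observable constraints: it meets the x-axis at x = -1 (among the integer gridlines); it misses every integer gridline on the y-axis.
Finally, matching integer coefficients to the picture gives p.

3*x*y - 2*y^2 - 2*x + y - 2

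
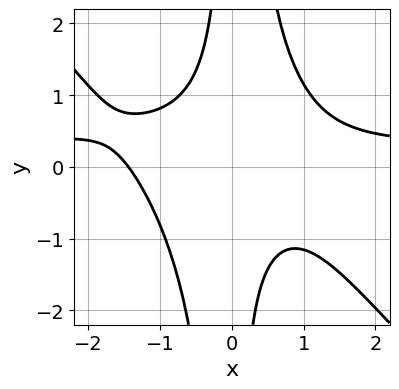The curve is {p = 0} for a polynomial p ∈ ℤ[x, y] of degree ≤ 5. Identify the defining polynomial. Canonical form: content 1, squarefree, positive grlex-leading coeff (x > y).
3*x^3*y + 3*x^2*y^2 - x^3 - 3*x*y - 3

1. The degree is 4 — no degree-3 curve has this shape.
2. Against the integer gridlines: the curve avoids every integer y-axis point in the box.
3. Solving for integer coefficients yields p as stated.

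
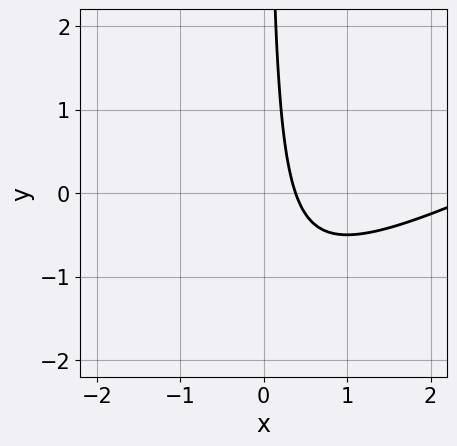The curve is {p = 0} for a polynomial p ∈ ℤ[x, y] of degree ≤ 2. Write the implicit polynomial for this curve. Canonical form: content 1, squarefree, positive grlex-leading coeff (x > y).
x^2 - 2*x*y - 3*x + 1

Degree: the shape is more complex than any degree-1 curve, so deg p = 2.
Checking where it meets the axes: the curve avoids every integer y-axis point in the box.
Assembling these constraints gives the stated polynomial.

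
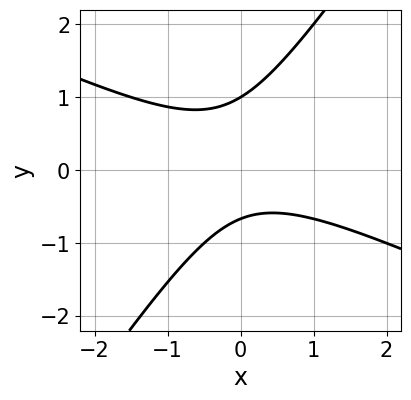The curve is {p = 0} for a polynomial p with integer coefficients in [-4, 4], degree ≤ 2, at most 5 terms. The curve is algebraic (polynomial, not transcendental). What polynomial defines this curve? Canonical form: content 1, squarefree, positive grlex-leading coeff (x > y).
2*x^2 + 3*x*y - 3*y^2 + y + 2

The degree is 2 — a generic line meets the curve in up to 2 points.
Reading off the gridlines: it meets the y-axis at y = 1 (among the integer gridlines); it misses every integer gridline on the x-axis.
Putting this together gives p.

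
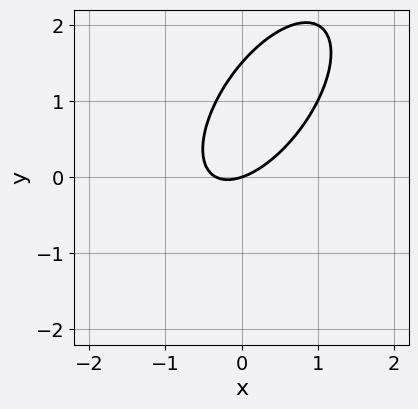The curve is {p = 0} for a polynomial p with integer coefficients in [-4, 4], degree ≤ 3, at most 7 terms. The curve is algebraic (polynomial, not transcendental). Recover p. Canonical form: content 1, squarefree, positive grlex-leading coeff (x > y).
3*x^2 - 3*x*y + 2*y^2 + x - 3*y

(a) Degree: the shape is more complex than any degree-1 curve, so deg p = 2.
(b) Checking where it meets the axes: it crosses the y-axis at the gridline y = 0; one x-axis crossing is at x = 0.
(c) Putting this together gives p.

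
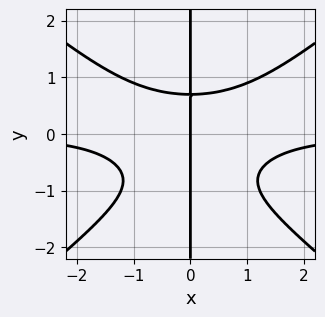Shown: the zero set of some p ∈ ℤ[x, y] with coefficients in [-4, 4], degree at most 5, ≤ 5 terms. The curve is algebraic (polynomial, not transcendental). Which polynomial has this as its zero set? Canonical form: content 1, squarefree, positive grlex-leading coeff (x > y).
2*x^3*y - 3*x*y^3 - 2*x*y^2 + 2*x

1. deg p = 4. No degree-3 curve has this shape.
2. From the visible intercepts: the visible y-axis segment lies entirely on the curve; it crosses the x-axis at the gridline x = 0.
3. These observations pin down the coefficients.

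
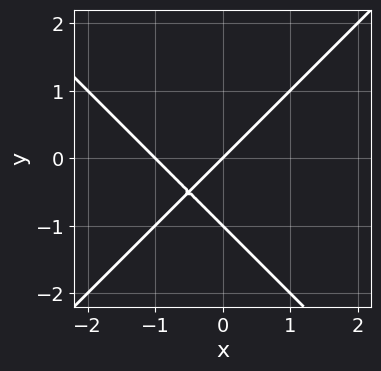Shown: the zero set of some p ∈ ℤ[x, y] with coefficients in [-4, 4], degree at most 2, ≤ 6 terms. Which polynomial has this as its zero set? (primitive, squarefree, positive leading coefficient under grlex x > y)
1. deg p = 2. The shape is more complex than any degree-1 curve.
2. Against the integer gridlines: among the integer gridlines, it crosses the x-axis at x ∈ {-1, 0}; among the integer gridlines, it crosses the y-axis at y ∈ {-1, 0}.
3. The integer polynomial consistent with all of this is the stated p.

x^2 - y^2 + x - y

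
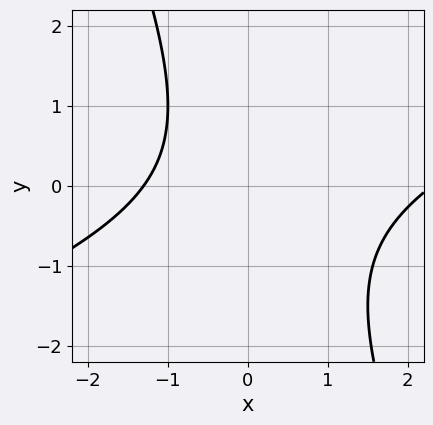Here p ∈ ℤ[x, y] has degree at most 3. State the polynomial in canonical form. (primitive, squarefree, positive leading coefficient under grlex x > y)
Degree: a generic line meets the curve in up to 2 points, so deg p = 2.
From the axis intercepts and sections: no y-intercept at any integer in the box.
Together with the visible shape, these determine p as stated.

x^2 - 2*x*y - y^2 - x - 3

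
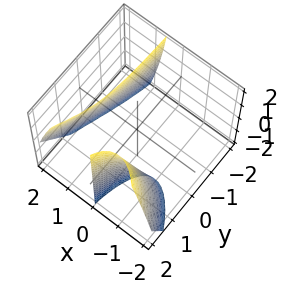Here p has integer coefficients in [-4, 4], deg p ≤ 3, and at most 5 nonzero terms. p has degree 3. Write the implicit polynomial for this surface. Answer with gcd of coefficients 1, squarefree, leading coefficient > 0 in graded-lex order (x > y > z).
x^3 - 2*x*y + x*z + y - 2

I count 2 distinct pieces. Treating them together as one polynomial.
The degree is 3 — no degree-2 surface has this shape.
From the visible intercepts: the surface avoids every integer z-axis point in the box; it crosses the y-axis at the gridline y = 2.
These observations pin down the coefficients.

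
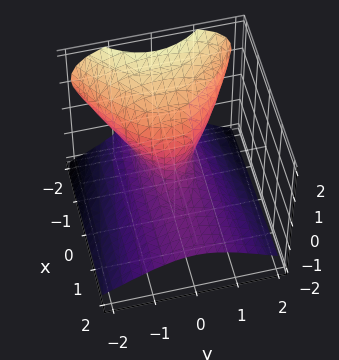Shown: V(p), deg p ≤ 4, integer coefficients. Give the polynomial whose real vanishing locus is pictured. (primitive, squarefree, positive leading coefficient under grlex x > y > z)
First, deg p = 3. A generic line meets the surface in up to 3 points.
Then, observable constraints: one z-axis crossing is at z = 0; it meets the y-axis at y = 0 (among the integer gridlines).
Finally, assembling these constraints gives the stated polynomial.

2*z^3 + 3*x*z + 3*y^2 + 3*x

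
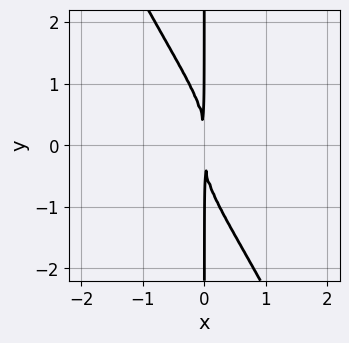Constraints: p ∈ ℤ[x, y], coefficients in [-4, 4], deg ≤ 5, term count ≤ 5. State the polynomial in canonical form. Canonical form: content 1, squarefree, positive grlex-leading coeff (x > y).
The degree is 4 — no degree-3 curve has this shape.
Checking where it meets the axes: every point of the y-axis in the box is on the curve.
The integer polynomial consistent with all of this is the stated p.

2*x^2*y^2 + x*y^3 + 2*x^2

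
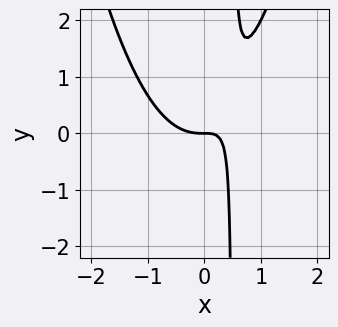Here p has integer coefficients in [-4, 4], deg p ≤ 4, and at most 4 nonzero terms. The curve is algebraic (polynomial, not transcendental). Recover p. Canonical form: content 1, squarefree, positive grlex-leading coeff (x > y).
2*x^3 - 2*x*y + y

1. Degree: a generic line meets the curve in up to 3 points, so deg p = 3.
2. Checking where it meets the axes: one x-axis crossing is at x = 0; it meets the y-axis at y = 0 (among the integer gridlines).
3. Assembling these constraints gives the stated polynomial.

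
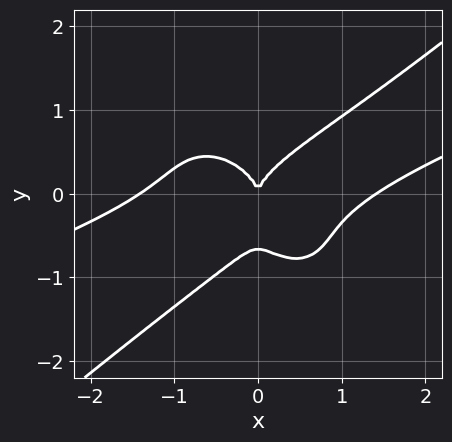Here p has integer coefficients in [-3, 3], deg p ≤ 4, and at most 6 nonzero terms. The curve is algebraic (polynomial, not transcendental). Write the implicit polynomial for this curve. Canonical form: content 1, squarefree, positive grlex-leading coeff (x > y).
The degree is 4 — the shape is more complex than any degree-3 curve.
Checking where it meets the axes: it meets the x-axis at x = 0 (among the integer gridlines); it crosses the y-axis at the gridline y = 0.
Assembling these constraints gives the stated polynomial.

x^4 - 3*x^3*y + 3*y^4 + 2*y^3 - 2*x^2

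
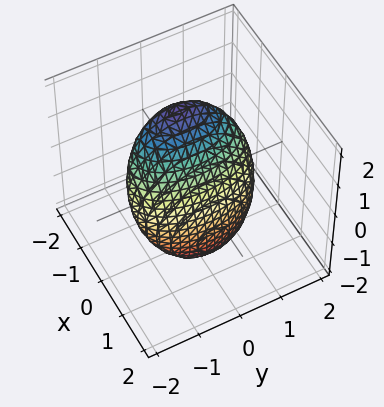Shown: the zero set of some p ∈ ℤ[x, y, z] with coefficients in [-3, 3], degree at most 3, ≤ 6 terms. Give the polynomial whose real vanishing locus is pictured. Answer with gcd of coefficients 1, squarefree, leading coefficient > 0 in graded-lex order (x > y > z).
Degree: no degree-1 surface has this shape, so deg p = 2.
Putting this together gives p.

3*x^2 + 2*x*z + y^2 + z^2 - 2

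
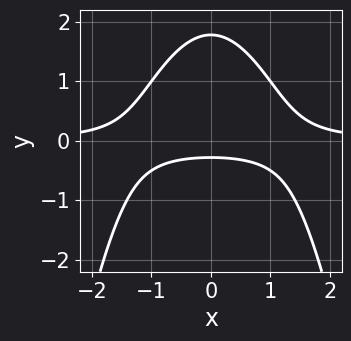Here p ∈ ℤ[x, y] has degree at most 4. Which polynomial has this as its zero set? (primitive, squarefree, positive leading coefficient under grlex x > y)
The degree is 3 — no degree-2 curve has this shape.
Symmetries: it's symmetric under x → −x, forcing even powers of x.
From the axis intercepts and sections: the curve avoids every integer x-axis point in the box.
The integer polynomial consistent with all of this is the stated p.

2*x^2*y + 2*y^2 - 3*y - 1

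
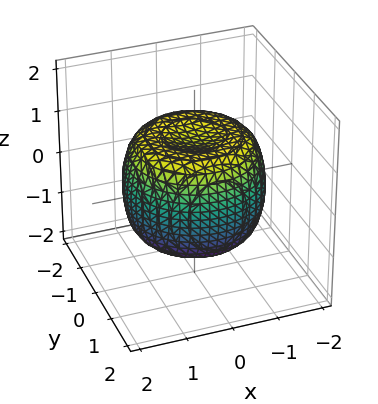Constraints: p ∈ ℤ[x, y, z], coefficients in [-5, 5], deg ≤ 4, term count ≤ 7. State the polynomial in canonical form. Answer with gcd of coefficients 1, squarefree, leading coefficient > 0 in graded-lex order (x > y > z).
(a) Degree: a generic line meets the surface in up to 4 points, so deg p = 4.
(b) Symmetries: rotational symmetry about the z-axis ⇒ p depends on x, y only through x² + y².
(c) Checking where it meets the axes: a circular section at z = 0 has radius between 1 and 2; among the integer gridlines, it crosses the z-axis at z ∈ {-1, 1}.
(d) Putting this together gives p.

2*x^4 + 4*x^2*y^2 + 2*y^4 - 3*x^2 - 3*y^2 + 3*z^2 - 3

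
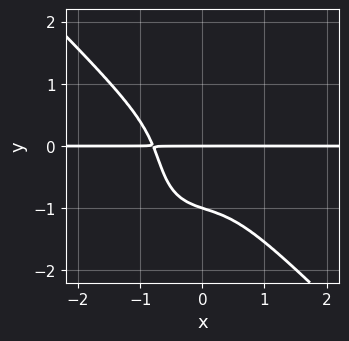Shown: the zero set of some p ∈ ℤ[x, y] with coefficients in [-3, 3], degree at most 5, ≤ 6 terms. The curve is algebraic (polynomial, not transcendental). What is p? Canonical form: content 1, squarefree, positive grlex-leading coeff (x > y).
2*x^3*y - x*y^3 + y^4 - 2*x*y^2 + y

1. Degree: no degree-3 curve has this shape, so deg p = 4.
2. Reading off the gridlines: the y-axis gridline crossings are at y ∈ {-1, 0}; every point of the x-axis in the box is on the curve.
3. Together with the visible shape, these determine p as stated.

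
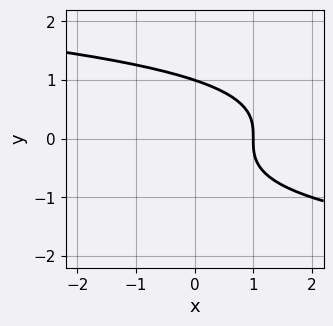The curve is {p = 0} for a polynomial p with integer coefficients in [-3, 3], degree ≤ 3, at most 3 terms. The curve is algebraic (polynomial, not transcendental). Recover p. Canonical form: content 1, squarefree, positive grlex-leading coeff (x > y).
y^3 + x - 1

First, deg p = 3. No degree-2 curve has this shape.
Then, from the axis intercepts and sections: it meets the y-axis at y = 1 (among the integer gridlines); one x-axis crossing is at x = 1.
Finally, matching integer coefficients to the picture gives p.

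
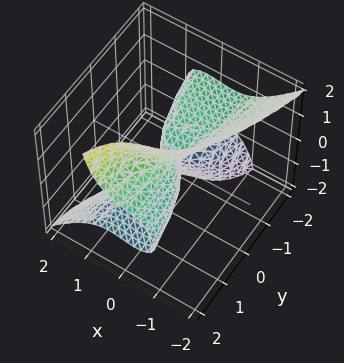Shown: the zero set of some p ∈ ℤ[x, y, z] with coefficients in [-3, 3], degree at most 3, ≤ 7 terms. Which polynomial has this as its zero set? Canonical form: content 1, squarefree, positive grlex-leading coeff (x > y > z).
3*x^3 + x*y*z - 2*y*z^2 + z^3 + y

First, the degree is 3 — a generic line meets the surface in up to 3 points.
Then, checking where it meets the axes: it crosses the x-axis at the gridline x = 0; it meets the z-axis at z = 0 (among the integer gridlines).
Finally, putting this together gives p.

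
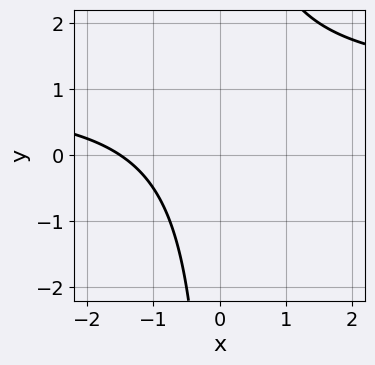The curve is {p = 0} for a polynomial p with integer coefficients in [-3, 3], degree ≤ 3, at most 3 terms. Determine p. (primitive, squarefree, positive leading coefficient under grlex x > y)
First, deg p = 2. A generic line meets the curve in up to 2 points.
Then, observable constraints: the curve avoids every integer y-axis point in the box.
Finally, the integer polynomial consistent with all of this is the stated p.

2*x*y - 2*x - 3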